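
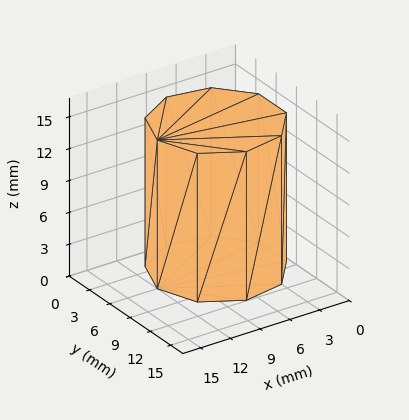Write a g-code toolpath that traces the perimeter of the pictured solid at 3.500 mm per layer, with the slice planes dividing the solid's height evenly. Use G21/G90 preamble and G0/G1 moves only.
Reading the render: the shape is a regular 9-sided prism (a cylinder approximated with 9 flat sides), circumscribed radius ≈ 6 mm, height ≈ 14 mm (dimensions read to the nearest mm from the axis ticks). For the g-code, the solid's height is divided into equal slices at the stated Δz and each level perimeter traced with G1 moves after a G0 lift.

; perimeter-only toolpath
G21 ; units = mm
G90 ; absolute positioning
G28 ; home
; layer 1
G0 Z3.500
G0 X12.000 Y6.000
G1 X10.596 Y9.857
G1 X7.042 Y11.909
G1 X3.000 Y11.196
G1 X0.362 Y8.052
G1 X0.362 Y3.948
G1 X3.000 Y0.804
G1 X7.042 Y0.091
G1 X10.596 Y2.143
G1 X12.000 Y6.000
; layer 2
G0 Z7.000
G0 X12.000 Y6.000
G1 X10.596 Y9.857
G1 X7.042 Y11.909
G1 X3.000 Y11.196
G1 X0.362 Y8.052
G1 X0.362 Y3.948
G1 X3.000 Y0.804
G1 X7.042 Y0.091
G1 X10.596 Y2.143
G1 X12.000 Y6.000
; layer 3
G0 Z10.500
G0 X12.000 Y6.000
G1 X10.596 Y9.857
G1 X7.042 Y11.909
G1 X3.000 Y11.196
G1 X0.362 Y8.052
G1 X0.362 Y3.948
G1 X3.000 Y0.804
G1 X7.042 Y0.091
G1 X10.596 Y2.143
G1 X12.000 Y6.000
; layer 4
G0 Z14.000
G0 X12.000 Y6.000
G1 X10.596 Y9.857
G1 X7.042 Y11.909
G1 X3.000 Y11.196
G1 X0.362 Y8.052
G1 X0.362 Y3.948
G1 X3.000 Y0.804
G1 X7.042 Y0.091
G1 X10.596 Y2.143
G1 X12.000 Y6.000
M2 ; end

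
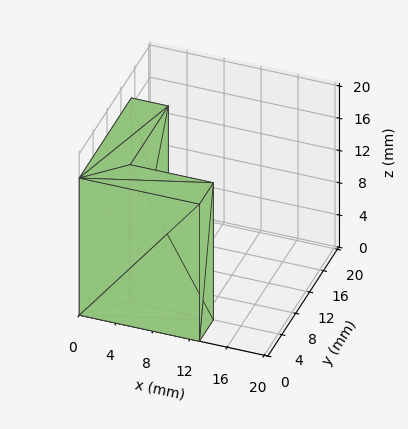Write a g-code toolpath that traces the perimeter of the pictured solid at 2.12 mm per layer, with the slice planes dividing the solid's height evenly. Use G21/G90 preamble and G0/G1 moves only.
Reading the render: the shape is an L-shaped prism: outer 13 × 15 mm, arm thicknesses ≈ 4 mm (horizontal) and 4 mm (vertical), extruded 17 mm in z (dimensions read to the nearest mm from the axis ticks). For the g-code, the solid's height is divided into equal slices at the stated Δz and each level perimeter traced with G1 moves after a G0 lift.

; perimeter-only toolpath
G21 ; units = mm
G90 ; absolute positioning
G28 ; home
; layer 1
G0 Z2.12
G0 X0.00 Y0.00
G1 X13.00 Y0.00
G1 X13.00 Y4.00
G1 X4.00 Y4.00
G1 X4.00 Y15.00
G1 X0.00 Y15.00
G1 X0.00 Y0.00
; layer 2
G0 Z4.25
G0 X0.00 Y0.00
G1 X13.00 Y0.00
G1 X13.00 Y4.00
G1 X4.00 Y4.00
G1 X4.00 Y15.00
G1 X0.00 Y15.00
G1 X0.00 Y0.00
; layer 3
G0 Z6.38
G0 X0.00 Y0.00
G1 X13.00 Y0.00
G1 X13.00 Y4.00
G1 X4.00 Y4.00
G1 X4.00 Y15.00
G1 X0.00 Y15.00
G1 X0.00 Y0.00
; layer 4
G0 Z8.50
G0 X0.00 Y0.00
G1 X13.00 Y0.00
G1 X13.00 Y4.00
G1 X4.00 Y4.00
G1 X4.00 Y15.00
G1 X0.00 Y15.00
G1 X0.00 Y0.00
; layer 5
G0 Z10.62
G0 X0.00 Y0.00
G1 X13.00 Y0.00
G1 X13.00 Y4.00
G1 X4.00 Y4.00
G1 X4.00 Y15.00
G1 X0.00 Y15.00
G1 X0.00 Y0.00
; layer 6
G0 Z12.75
G0 X0.00 Y0.00
G1 X13.00 Y0.00
G1 X13.00 Y4.00
G1 X4.00 Y4.00
G1 X4.00 Y15.00
G1 X0.00 Y15.00
G1 X0.00 Y0.00
; layer 7
G0 Z14.88
G0 X0.00 Y0.00
G1 X13.00 Y0.00
G1 X13.00 Y4.00
G1 X4.00 Y4.00
G1 X4.00 Y15.00
G1 X0.00 Y15.00
G1 X0.00 Y0.00
; layer 8
G0 Z17.00
G0 X0.00 Y0.00
G1 X13.00 Y0.00
G1 X13.00 Y4.00
G1 X4.00 Y4.00
G1 X4.00 Y15.00
G1 X0.00 Y15.00
G1 X0.00 Y0.00
M2 ; end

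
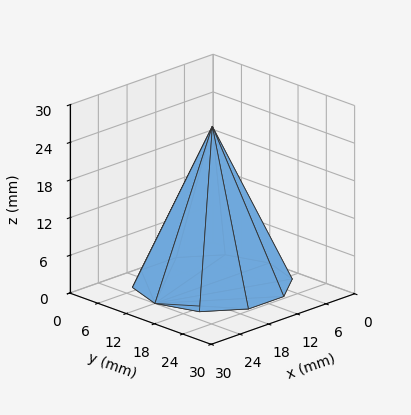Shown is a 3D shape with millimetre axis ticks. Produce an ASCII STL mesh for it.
Reading the render: the shape is a regular 10-sided pyramid, base circumscribed radius ≈ 12 mm, apex at z ≈ 25 mm (dimensions read to the nearest mm from the axis ticks). For the STL, each face is triangulated and given an outward normal.

solid part
  facet normal 0.0000 0.0000 -1.0000
    outer loop
      vertex 15.7 23.4 0.0
      vertex 21.7 19.1 0.0
      vertex 24.0 12.0 0.0
    endloop
  endfacet
  facet normal 0.0000 0.0000 -1.0000
    outer loop
      vertex 8.3 23.4 0.0
      vertex 15.7 23.4 0.0
      vertex 24.0 12.0 0.0
    endloop
  endfacet
  facet normal 0.0000 0.0000 -1.0000
    outer loop
      vertex 2.3 19.1 0.0
      vertex 8.3 23.4 0.0
      vertex 24.0 12.0 0.0
    endloop
  endfacet
  facet normal 0.0000 0.0000 -1.0000
    outer loop
      vertex 0.0 12.0 0.0
      vertex 2.3 19.1 0.0
      vertex 24.0 12.0 0.0
    endloop
  endfacet
  facet normal 0.0000 0.0000 -1.0000
    outer loop
      vertex 2.3 4.9 0.0
      vertex 0.0 12.0 0.0
      vertex 24.0 12.0 0.0
    endloop
  endfacet
  facet normal 0.0000 0.0000 -1.0000
    outer loop
      vertex 8.3 0.6 0.0
      vertex 2.3 4.9 0.0
      vertex 24.0 12.0 0.0
    endloop
  endfacet
  facet normal 0.0000 0.0000 -1.0000
    outer loop
      vertex 15.7 0.6 0.0
      vertex 8.3 0.6 0.0
      vertex 24.0 12.0 0.0
    endloop
  endfacet
  facet normal 0.0000 0.0000 -1.0000
    outer loop
      vertex 21.7 4.9 0.0
      vertex 15.7 0.6 0.0
      vertex 24.0 12.0 0.0
    endloop
  endfacet
  facet normal 0.8654 0.2803 0.4154
    outer loop
      vertex 24.0 12.0 0.0
      vertex 21.7 19.1 0.0
      vertex 12.0 12.0 25.0
    endloop
  endfacet
  facet normal 0.5298 0.7393 0.4155
    outer loop
      vertex 21.7 19.1 0.0
      vertex 15.7 23.4 0.0
      vertex 12.0 12.0 25.0
    endloop
  endfacet
  facet normal 0.0000 0.9099 0.4149
    outer loop
      vertex 15.7 23.4 0.0
      vertex 8.3 23.4 0.0
      vertex 12.0 12.0 25.0
    endloop
  endfacet
  facet normal -0.5298 0.7393 0.4155
    outer loop
      vertex 8.3 23.4 0.0
      vertex 2.3 19.1 0.0
      vertex 12.0 12.0 25.0
    endloop
  endfacet
  facet normal -0.8654 0.2803 0.4154
    outer loop
      vertex 2.3 19.1 0.0
      vertex 0.0 12.0 0.0
      vertex 12.0 12.0 25.0
    endloop
  endfacet
  facet normal -0.8654 -0.2803 0.4154
    outer loop
      vertex 0.0 12.0 0.0
      vertex 2.3 4.9 0.0
      vertex 12.0 12.0 25.0
    endloop
  endfacet
  facet normal -0.5298 -0.7393 0.4155
    outer loop
      vertex 2.3 4.9 0.0
      vertex 8.3 0.6 0.0
      vertex 12.0 12.0 25.0
    endloop
  endfacet
  facet normal 0.0000 -0.9099 0.4149
    outer loop
      vertex 8.3 0.6 0.0
      vertex 15.7 0.6 0.0
      vertex 12.0 12.0 25.0
    endloop
  endfacet
  facet normal 0.5298 -0.7393 0.4155
    outer loop
      vertex 15.7 0.6 0.0
      vertex 21.7 4.9 0.0
      vertex 12.0 12.0 25.0
    endloop
  endfacet
  facet normal 0.8654 -0.2803 0.4154
    outer loop
      vertex 21.7 4.9 0.0
      vertex 24.0 12.0 0.0
      vertex 12.0 12.0 25.0
    endloop
  endfacet
endsolid part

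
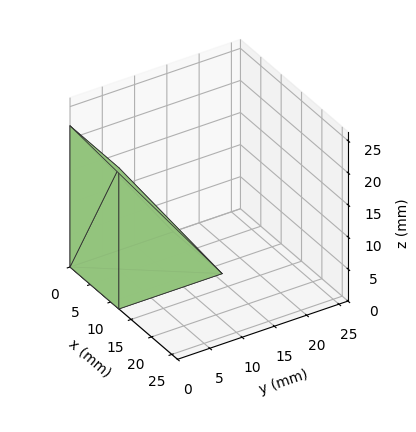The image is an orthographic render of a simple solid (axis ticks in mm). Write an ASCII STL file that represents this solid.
Reading the render: the shape is a wedge (ramp): 12 × 16 mm base, rising to 22 mm along the y=0 edge and sloping linearly to z=0 at y=16 (dimensions read to the nearest mm from the axis ticks). For the STL, each face is triangulated and given an outward normal.

solid part
  facet normal 0.0000 0.0000 -1.0000
    outer loop
      vertex 12.0 16.0 0.0
      vertex 12.0 0.0 0.0
      vertex 0.0 0.0 0.0
    endloop
  endfacet
  facet normal 0.0000 0.0000 -1.0000
    outer loop
      vertex 0.0 16.0 0.0
      vertex 12.0 16.0 0.0
      vertex 0.0 0.0 0.0
    endloop
  endfacet
  facet normal 0.0000 -1.0000 0.0000
    outer loop
      vertex 0.0 0.0 0.0
      vertex 12.0 0.0 0.0
      vertex 12.0 0.0 22.0
    endloop
  endfacet
  facet normal 0.0000 -1.0000 0.0000
    outer loop
      vertex 0.0 0.0 0.0
      vertex 12.0 0.0 22.0
      vertex 0.0 0.0 22.0
    endloop
  endfacet
  facet normal 0.0000 0.8087 0.5882
    outer loop
      vertex 0.0 0.0 22.0
      vertex 12.0 0.0 22.0
      vertex 12.0 16.0 0.0
    endloop
  endfacet
  facet normal 0.0000 0.8087 0.5882
    outer loop
      vertex 0.0 0.0 22.0
      vertex 12.0 16.0 0.0
      vertex 0.0 16.0 0.0
    endloop
  endfacet
  facet normal -1.0000 0.0000 0.0000
    outer loop
      vertex 0.0 0.0 22.0
      vertex 0.0 16.0 0.0
      vertex 0.0 0.0 0.0
    endloop
  endfacet
  facet normal 1.0000 0.0000 0.0000
    outer loop
      vertex 12.0 0.0 0.0
      vertex 12.0 16.0 0.0
      vertex 12.0 0.0 22.0
    endloop
  endfacet
endsolid part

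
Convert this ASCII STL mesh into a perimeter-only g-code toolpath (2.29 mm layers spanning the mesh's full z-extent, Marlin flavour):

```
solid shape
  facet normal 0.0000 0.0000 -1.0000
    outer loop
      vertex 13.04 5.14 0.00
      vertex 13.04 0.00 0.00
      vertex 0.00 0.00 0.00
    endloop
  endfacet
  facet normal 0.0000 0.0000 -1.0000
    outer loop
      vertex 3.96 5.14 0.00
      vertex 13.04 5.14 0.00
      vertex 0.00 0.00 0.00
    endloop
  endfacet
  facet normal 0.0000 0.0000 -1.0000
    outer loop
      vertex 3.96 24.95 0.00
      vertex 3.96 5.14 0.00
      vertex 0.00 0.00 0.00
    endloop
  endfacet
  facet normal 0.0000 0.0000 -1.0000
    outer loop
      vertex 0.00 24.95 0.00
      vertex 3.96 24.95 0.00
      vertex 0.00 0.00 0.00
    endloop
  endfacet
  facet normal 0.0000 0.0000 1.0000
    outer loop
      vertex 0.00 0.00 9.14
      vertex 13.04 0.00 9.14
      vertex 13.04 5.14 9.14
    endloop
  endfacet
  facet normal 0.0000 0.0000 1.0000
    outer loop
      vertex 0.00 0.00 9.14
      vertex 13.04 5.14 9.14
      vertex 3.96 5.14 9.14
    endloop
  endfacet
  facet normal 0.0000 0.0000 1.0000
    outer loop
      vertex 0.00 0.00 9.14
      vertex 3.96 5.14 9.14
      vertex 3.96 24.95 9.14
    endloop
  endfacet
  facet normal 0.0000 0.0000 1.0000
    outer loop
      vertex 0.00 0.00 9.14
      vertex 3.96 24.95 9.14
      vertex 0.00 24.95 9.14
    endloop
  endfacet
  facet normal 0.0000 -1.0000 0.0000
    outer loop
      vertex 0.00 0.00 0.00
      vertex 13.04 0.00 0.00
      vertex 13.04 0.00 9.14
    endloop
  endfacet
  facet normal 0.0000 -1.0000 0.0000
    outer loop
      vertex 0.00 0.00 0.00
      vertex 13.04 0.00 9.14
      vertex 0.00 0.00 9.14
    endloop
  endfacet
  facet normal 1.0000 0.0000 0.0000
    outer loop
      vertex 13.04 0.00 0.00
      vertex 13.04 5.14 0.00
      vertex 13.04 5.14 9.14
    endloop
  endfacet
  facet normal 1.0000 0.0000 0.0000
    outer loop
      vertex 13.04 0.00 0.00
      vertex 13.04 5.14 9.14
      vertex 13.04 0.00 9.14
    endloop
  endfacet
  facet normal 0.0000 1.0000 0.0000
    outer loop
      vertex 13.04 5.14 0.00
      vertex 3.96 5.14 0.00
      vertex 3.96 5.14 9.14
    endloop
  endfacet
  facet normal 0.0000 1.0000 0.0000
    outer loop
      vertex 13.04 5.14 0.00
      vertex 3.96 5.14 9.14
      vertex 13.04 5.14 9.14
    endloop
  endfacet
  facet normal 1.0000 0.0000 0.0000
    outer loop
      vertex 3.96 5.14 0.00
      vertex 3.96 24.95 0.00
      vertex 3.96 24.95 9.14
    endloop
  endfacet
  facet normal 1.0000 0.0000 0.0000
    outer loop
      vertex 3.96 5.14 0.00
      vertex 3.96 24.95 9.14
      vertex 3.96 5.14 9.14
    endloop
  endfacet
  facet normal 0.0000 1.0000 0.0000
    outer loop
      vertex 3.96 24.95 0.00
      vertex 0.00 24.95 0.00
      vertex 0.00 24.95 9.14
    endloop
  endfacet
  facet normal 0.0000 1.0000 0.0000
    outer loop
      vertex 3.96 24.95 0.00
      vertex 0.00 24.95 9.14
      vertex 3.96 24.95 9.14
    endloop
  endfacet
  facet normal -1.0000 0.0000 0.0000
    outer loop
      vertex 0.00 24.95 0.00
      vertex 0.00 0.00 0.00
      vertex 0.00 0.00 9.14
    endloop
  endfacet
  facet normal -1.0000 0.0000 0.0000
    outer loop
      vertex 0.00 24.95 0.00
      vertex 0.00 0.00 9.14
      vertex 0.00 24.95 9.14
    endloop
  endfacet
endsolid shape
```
; perimeter-only toolpath
G21 ; units = mm
G90 ; absolute positioning
G28 ; home
; layer 1
G0 Z2.29
G0 X0.00 Y0.00
G1 X13.04 Y0.00
G1 X13.04 Y5.14
G1 X3.96 Y5.14
G1 X3.96 Y24.95
G1 X0.00 Y24.95
G1 X0.00 Y0.00
; layer 2
G0 Z4.57
G0 X0.00 Y0.00
G1 X13.04 Y0.00
G1 X13.04 Y5.14
G1 X3.96 Y5.14
G1 X3.96 Y24.95
G1 X0.00 Y24.95
G1 X0.00 Y0.00
; layer 3
G0 Z6.86
G0 X0.00 Y0.00
G1 X13.04 Y0.00
G1 X13.04 Y5.14
G1 X3.96 Y5.14
G1 X3.96 Y24.95
G1 X0.00 Y24.95
G1 X0.00 Y0.00
; layer 4
G0 Z9.14
G0 X0.00 Y0.00
G1 X13.04 Y0.00
G1 X13.04 Y5.14
G1 X3.96 Y5.14
G1 X3.96 Y24.95
G1 X0.00 Y24.95
G1 X0.00 Y0.00
M2 ; end

The solid is an L-shaped prism: outer 13 × 24.9 mm, arm thicknesses ≈ 5.14 mm (horizontal) and 3.96 mm (vertical), extruded 9.14 mm in z. Slicing at Δz = 2.29 mm — 4 equal slices spanning the solid's height, so layer i sits at z = i·h/4 — gives 4 non-empty perimeters. Each is a 6-segment closed polygon; G0 lifts to the layer z and rapids to the start vertex, then G1 traces the edges.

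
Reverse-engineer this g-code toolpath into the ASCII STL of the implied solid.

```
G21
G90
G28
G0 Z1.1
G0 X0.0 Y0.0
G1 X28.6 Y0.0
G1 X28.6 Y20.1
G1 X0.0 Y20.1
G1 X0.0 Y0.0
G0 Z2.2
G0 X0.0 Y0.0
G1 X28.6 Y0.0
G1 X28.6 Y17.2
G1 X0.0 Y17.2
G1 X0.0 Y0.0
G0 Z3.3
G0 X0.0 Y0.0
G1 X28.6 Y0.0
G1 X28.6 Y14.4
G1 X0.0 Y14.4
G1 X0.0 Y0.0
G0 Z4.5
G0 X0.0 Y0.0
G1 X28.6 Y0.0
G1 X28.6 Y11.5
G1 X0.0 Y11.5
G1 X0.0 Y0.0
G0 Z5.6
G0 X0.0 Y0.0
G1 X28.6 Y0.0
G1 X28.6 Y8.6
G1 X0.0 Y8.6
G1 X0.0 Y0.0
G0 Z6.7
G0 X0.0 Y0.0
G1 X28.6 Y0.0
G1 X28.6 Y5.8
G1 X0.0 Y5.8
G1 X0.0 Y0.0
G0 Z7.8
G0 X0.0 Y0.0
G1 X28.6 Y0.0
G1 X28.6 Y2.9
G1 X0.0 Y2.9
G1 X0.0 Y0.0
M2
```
solid part
  facet normal 0.0000 0.0000 -1.0000
    outer loop
      vertex 28.6 23.0 0.0
      vertex 28.6 0.0 0.0
      vertex 0.0 0.0 0.0
    endloop
  endfacet
  facet normal 0.0000 0.0000 -1.0000
    outer loop
      vertex 0.0 23.0 0.0
      vertex 28.6 23.0 0.0
      vertex 0.0 0.0 0.0
    endloop
  endfacet
  facet normal 0.0000 -1.0000 0.0000
    outer loop
      vertex 0.0 0.0 0.0
      vertex 28.6 0.0 0.0
      vertex 28.6 0.0 8.9
    endloop
  endfacet
  facet normal 0.0000 -1.0000 0.0000
    outer loop
      vertex 0.0 0.0 0.0
      vertex 28.6 0.0 8.9
      vertex 0.0 0.0 8.9
    endloop
  endfacet
  facet normal 0.0000 0.3609 0.9326
    outer loop
      vertex 0.0 0.0 8.9
      vertex 28.6 0.0 8.9
      vertex 28.6 23.0 0.0
    endloop
  endfacet
  facet normal 0.0000 0.3609 0.9326
    outer loop
      vertex 0.0 0.0 8.9
      vertex 28.6 23.0 0.0
      vertex 0.0 23.0 0.0
    endloop
  endfacet
  facet normal -1.0000 0.0000 0.0000
    outer loop
      vertex 0.0 0.0 8.9
      vertex 0.0 23.0 0.0
      vertex 0.0 0.0 0.0
    endloop
  endfacet
  facet normal 1.0000 0.0000 0.0000
    outer loop
      vertex 28.6 0.0 0.0
      vertex 28.6 23.0 0.0
      vertex 28.6 0.0 8.9
    endloop
  endfacet
endsolid part

The G0 Z moves step by Δz≈1.1 mm. The G1 loops shrink linearly with z, so the solid tapers from its base footprint up to z≈8.9. Closing with a flat bottom cap and the tapered top and triangulating gives 8 facets — a wedge (ramp): 28.6 × 23 mm base, rising to 8.9 mm along the y=0 edge and sloping linearly to z=0 at y=23.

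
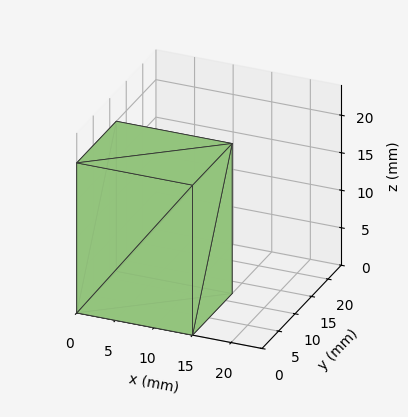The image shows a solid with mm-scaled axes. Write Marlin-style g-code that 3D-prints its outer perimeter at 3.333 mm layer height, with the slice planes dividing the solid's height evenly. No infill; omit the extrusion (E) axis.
Reading the render: the shape is a rectangular box, roughly 15 × 12 mm footprint and 20 mm tall (dimensions read to the nearest mm from the axis ticks). For the g-code, the solid's height is divided into equal slices at the stated Δz and each level perimeter traced with G1 moves after a G0 lift.

; perimeter-only toolpath
G21 ; units = mm
G90 ; absolute positioning
G28 ; home
; layer 1
G0 Z3.333
G0 X0.000 Y0.000
G1 X15.000 Y0.000
G1 X15.000 Y12.000
G1 X0.000 Y12.000
G1 X0.000 Y0.000
; layer 2
G0 Z6.667
G0 X0.000 Y0.000
G1 X15.000 Y0.000
G1 X15.000 Y12.000
G1 X0.000 Y12.000
G1 X0.000 Y0.000
; layer 3
G0 Z10.000
G0 X0.000 Y0.000
G1 X15.000 Y0.000
G1 X15.000 Y12.000
G1 X0.000 Y12.000
G1 X0.000 Y0.000
; layer 4
G0 Z13.333
G0 X0.000 Y0.000
G1 X15.000 Y0.000
G1 X15.000 Y12.000
G1 X0.000 Y12.000
G1 X0.000 Y0.000
; layer 5
G0 Z16.667
G0 X0.000 Y0.000
G1 X15.000 Y0.000
G1 X15.000 Y12.000
G1 X0.000 Y12.000
G1 X0.000 Y0.000
; layer 6
G0 Z20.000
G0 X0.000 Y0.000
G1 X15.000 Y0.000
G1 X15.000 Y12.000
G1 X0.000 Y12.000
G1 X0.000 Y0.000
M2 ; end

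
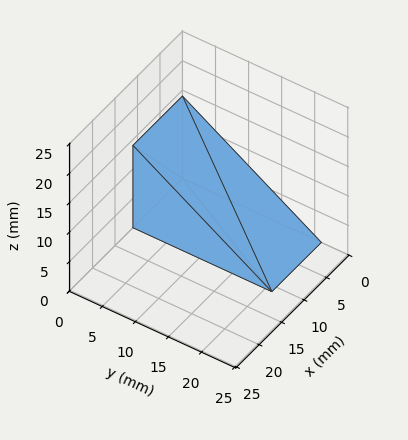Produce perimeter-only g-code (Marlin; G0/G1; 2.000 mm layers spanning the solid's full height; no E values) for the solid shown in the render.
Reading the render: the shape is a wedge (ramp): 11 × 21 mm base, rising to 14 mm along the y=0 edge and sloping linearly to z=0 at y=21 (dimensions read to the nearest mm from the axis ticks). For the g-code, the solid's height is divided into equal slices at the stated Δz and each level perimeter traced with G1 moves after a G0 lift.

; perimeter-only toolpath
G21 ; units = mm
G90 ; absolute positioning
G28 ; home
; layer 1
G0 Z2.000
G0 X0.000 Y0.000
G1 X11.000 Y0.000
G1 X11.000 Y18.000
G1 X0.000 Y18.000
G1 X0.000 Y0.000
; layer 2
G0 Z4.000
G0 X0.000 Y0.000
G1 X11.000 Y0.000
G1 X11.000 Y15.000
G1 X0.000 Y15.000
G1 X0.000 Y0.000
; layer 3
G0 Z6.000
G0 X0.000 Y0.000
G1 X11.000 Y0.000
G1 X11.000 Y12.000
G1 X0.000 Y12.000
G1 X0.000 Y0.000
; layer 4
G0 Z8.000
G0 X0.000 Y0.000
G1 X11.000 Y0.000
G1 X11.000 Y9.000
G1 X0.000 Y9.000
G1 X0.000 Y0.000
; layer 5
G0 Z10.000
G0 X0.000 Y0.000
G1 X11.000 Y0.000
G1 X11.000 Y6.000
G1 X0.000 Y6.000
G1 X0.000 Y0.000
; layer 6
G0 Z12.000
G0 X0.000 Y0.000
G1 X11.000 Y0.000
G1 X11.000 Y3.000
G1 X0.000 Y3.000
G1 X0.000 Y0.000
M2 ; end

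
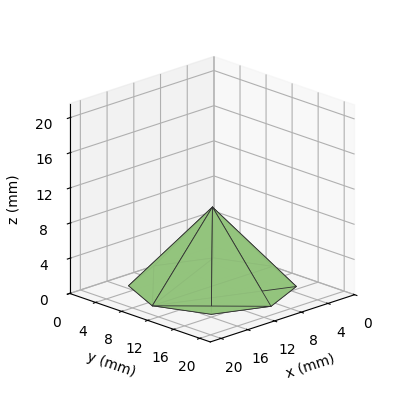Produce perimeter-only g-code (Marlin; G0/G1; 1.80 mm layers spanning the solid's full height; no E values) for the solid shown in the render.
Reading the render: the shape is a regular 8-sided pyramid, base circumscribed radius ≈ 9 mm, apex at z ≈ 9 mm (dimensions read to the nearest mm from the axis ticks). For the g-code, the solid's height is divided into equal slices at the stated Δz and each level perimeter traced with G1 moves after a G0 lift.

; perimeter-only toolpath
G21 ; units = mm
G90 ; absolute positioning
G28 ; home
; layer 1
G0 Z1.80
G0 X16.20 Y9.00
G1 X14.09 Y14.09
G1 X9.00 Y16.20
G1 X3.91 Y14.09
G1 X1.80 Y9.00
G1 X3.91 Y3.91
G1 X9.00 Y1.80
G1 X14.09 Y3.91
G1 X16.20 Y9.00
; layer 2
G0 Z3.60
G0 X14.40 Y9.00
G1 X12.82 Y12.82
G1 X9.00 Y14.40
G1 X5.18 Y12.82
G1 X3.60 Y9.00
G1 X5.18 Y5.18
G1 X9.00 Y3.60
G1 X12.82 Y5.18
G1 X14.40 Y9.00
; layer 3
G0 Z5.40
G0 X12.60 Y9.00
G1 X11.54 Y11.54
G1 X9.00 Y12.60
G1 X6.46 Y11.54
G1 X5.40 Y9.00
G1 X6.46 Y6.46
G1 X9.00 Y5.40
G1 X11.54 Y6.46
G1 X12.60 Y9.00
; layer 4
G0 Z7.20
G0 X10.80 Y9.00
G1 X10.27 Y10.27
G1 X9.00 Y10.80
G1 X7.73 Y10.27
G1 X7.20 Y9.00
G1 X7.73 Y7.73
G1 X9.00 Y7.20
G1 X10.27 Y7.73
G1 X10.80 Y9.00
M2 ; end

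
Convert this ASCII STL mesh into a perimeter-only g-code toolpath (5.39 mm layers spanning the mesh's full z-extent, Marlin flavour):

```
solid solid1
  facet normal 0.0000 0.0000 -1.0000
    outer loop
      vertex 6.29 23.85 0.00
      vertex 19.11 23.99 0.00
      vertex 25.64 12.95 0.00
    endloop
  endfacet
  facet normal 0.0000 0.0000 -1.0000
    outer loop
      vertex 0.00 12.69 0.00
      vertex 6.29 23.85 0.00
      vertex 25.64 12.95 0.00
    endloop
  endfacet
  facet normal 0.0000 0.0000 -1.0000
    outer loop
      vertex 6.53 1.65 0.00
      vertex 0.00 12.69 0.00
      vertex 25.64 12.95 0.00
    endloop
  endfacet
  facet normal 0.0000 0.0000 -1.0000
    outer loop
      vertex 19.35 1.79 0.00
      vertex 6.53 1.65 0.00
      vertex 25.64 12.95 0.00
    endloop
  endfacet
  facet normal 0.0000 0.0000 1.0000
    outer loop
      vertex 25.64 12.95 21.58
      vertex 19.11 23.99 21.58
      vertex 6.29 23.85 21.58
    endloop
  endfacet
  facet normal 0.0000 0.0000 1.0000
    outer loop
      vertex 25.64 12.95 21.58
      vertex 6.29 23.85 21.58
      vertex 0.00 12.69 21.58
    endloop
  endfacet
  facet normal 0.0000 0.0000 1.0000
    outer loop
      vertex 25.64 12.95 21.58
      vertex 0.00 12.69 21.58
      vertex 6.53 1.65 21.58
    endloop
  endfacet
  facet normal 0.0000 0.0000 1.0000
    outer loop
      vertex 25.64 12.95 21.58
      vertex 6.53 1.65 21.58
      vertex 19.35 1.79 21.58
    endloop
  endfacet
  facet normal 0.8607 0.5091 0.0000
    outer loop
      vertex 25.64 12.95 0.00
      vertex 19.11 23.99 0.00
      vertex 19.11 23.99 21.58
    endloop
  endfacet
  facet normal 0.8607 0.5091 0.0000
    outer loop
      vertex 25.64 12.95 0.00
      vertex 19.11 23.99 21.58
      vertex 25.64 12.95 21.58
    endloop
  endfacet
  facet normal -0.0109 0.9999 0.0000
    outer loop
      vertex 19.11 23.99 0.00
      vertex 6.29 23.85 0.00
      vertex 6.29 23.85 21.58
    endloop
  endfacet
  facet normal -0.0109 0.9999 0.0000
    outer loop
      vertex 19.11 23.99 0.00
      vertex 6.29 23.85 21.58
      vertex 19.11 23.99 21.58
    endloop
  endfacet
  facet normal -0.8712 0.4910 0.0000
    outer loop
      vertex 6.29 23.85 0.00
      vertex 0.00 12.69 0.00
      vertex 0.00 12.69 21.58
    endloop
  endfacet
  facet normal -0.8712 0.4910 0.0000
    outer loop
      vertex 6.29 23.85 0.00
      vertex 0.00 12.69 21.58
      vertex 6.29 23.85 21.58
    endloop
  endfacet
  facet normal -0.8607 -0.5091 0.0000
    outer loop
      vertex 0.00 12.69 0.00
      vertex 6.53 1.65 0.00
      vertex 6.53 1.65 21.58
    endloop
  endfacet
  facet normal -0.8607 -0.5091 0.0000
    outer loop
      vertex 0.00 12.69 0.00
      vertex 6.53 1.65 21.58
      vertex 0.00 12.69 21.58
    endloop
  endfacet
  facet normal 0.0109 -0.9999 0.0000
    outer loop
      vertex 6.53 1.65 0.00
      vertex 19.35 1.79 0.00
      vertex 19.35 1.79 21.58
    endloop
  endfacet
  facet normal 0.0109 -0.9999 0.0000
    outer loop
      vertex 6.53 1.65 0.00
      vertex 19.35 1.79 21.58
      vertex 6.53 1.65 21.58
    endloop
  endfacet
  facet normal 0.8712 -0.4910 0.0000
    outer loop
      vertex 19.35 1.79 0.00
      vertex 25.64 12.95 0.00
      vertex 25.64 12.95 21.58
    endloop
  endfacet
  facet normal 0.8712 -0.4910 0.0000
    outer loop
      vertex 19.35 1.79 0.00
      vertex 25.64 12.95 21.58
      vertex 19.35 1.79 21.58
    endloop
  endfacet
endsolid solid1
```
; perimeter-only toolpath
G21 ; units = mm
G90 ; absolute positioning
G28 ; home
; layer 1
G0 Z5.39
G0 X25.64 Y12.95
G1 X19.11 Y23.99
G1 X6.29 Y23.85
G1 X0.00 Y12.69
G1 X6.53 Y1.65
G1 X19.35 Y1.79
G1 X25.64 Y12.95
; layer 2
G0 Z10.79
G0 X25.64 Y12.95
G1 X19.11 Y23.99
G1 X6.29 Y23.85
G1 X0.00 Y12.69
G1 X6.53 Y1.65
G1 X19.35 Y1.79
G1 X25.64 Y12.95
; layer 3
G0 Z16.18
G0 X25.64 Y12.95
G1 X19.11 Y23.99
G1 X6.29 Y23.85
G1 X0.00 Y12.69
G1 X6.53 Y1.65
G1 X19.35 Y1.79
G1 X25.64 Y12.95
; layer 4
G0 Z21.58
G0 X25.64 Y12.95
G1 X19.11 Y23.99
G1 X6.29 Y23.85
G1 X0.00 Y12.69
G1 X6.53 Y1.65
G1 X19.35 Y1.79
G1 X25.64 Y12.95
M2 ; end

The solid is a regular 6-sided prism (a cylinder approximated with 6 flat sides), circumscribed radius ≈ 12.8 mm, height ≈ 21.6 mm. Slicing at Δz = 5.39 mm — 4 equal slices spanning the solid's height, so layer i sits at z = i·h/4 — gives 4 non-empty perimeters. Each is a 6-segment closed polygon; G0 lifts to the layer z and rapids to the start vertex, then G1 traces the edges.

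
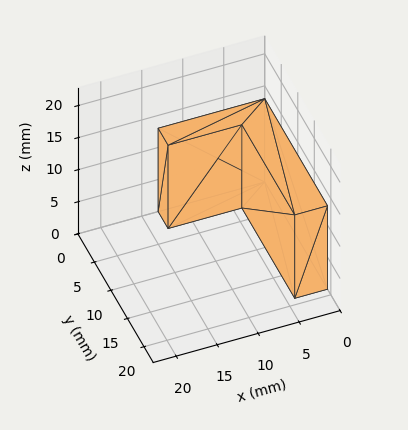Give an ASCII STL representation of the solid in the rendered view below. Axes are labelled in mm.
Reading the render: the shape is an L-shaped prism: outer 13 × 19 mm, arm thicknesses ≈ 3 mm (horizontal) and 4 mm (vertical), extruded 13 mm in z (dimensions read to the nearest mm from the axis ticks). For the STL, each face is triangulated and given an outward normal.

solid part
  facet normal 0.0000 0.0000 -1.0000
    outer loop
      vertex 13.00 3.00 0.00
      vertex 13.00 0.00 0.00
      vertex 0.00 0.00 0.00
    endloop
  endfacet
  facet normal 0.0000 0.0000 -1.0000
    outer loop
      vertex 4.00 3.00 0.00
      vertex 13.00 3.00 0.00
      vertex 0.00 0.00 0.00
    endloop
  endfacet
  facet normal 0.0000 0.0000 -1.0000
    outer loop
      vertex 4.00 19.00 0.00
      vertex 4.00 3.00 0.00
      vertex 0.00 0.00 0.00
    endloop
  endfacet
  facet normal 0.0000 0.0000 -1.0000
    outer loop
      vertex 0.00 19.00 0.00
      vertex 4.00 19.00 0.00
      vertex 0.00 0.00 0.00
    endloop
  endfacet
  facet normal 0.0000 0.0000 1.0000
    outer loop
      vertex 0.00 0.00 13.00
      vertex 13.00 0.00 13.00
      vertex 13.00 3.00 13.00
    endloop
  endfacet
  facet normal 0.0000 0.0000 1.0000
    outer loop
      vertex 0.00 0.00 13.00
      vertex 13.00 3.00 13.00
      vertex 4.00 3.00 13.00
    endloop
  endfacet
  facet normal 0.0000 0.0000 1.0000
    outer loop
      vertex 0.00 0.00 13.00
      vertex 4.00 3.00 13.00
      vertex 4.00 19.00 13.00
    endloop
  endfacet
  facet normal 0.0000 0.0000 1.0000
    outer loop
      vertex 0.00 0.00 13.00
      vertex 4.00 19.00 13.00
      vertex 0.00 19.00 13.00
    endloop
  endfacet
  facet normal 0.0000 -1.0000 0.0000
    outer loop
      vertex 0.00 0.00 0.00
      vertex 13.00 0.00 0.00
      vertex 13.00 0.00 13.00
    endloop
  endfacet
  facet normal 0.0000 -1.0000 0.0000
    outer loop
      vertex 0.00 0.00 0.00
      vertex 13.00 0.00 13.00
      vertex 0.00 0.00 13.00
    endloop
  endfacet
  facet normal 1.0000 0.0000 0.0000
    outer loop
      vertex 13.00 0.00 0.00
      vertex 13.00 3.00 0.00
      vertex 13.00 3.00 13.00
    endloop
  endfacet
  facet normal 1.0000 0.0000 0.0000
    outer loop
      vertex 13.00 0.00 0.00
      vertex 13.00 3.00 13.00
      vertex 13.00 0.00 13.00
    endloop
  endfacet
  facet normal 0.0000 1.0000 0.0000
    outer loop
      vertex 13.00 3.00 0.00
      vertex 4.00 3.00 0.00
      vertex 4.00 3.00 13.00
    endloop
  endfacet
  facet normal 0.0000 1.0000 0.0000
    outer loop
      vertex 13.00 3.00 0.00
      vertex 4.00 3.00 13.00
      vertex 13.00 3.00 13.00
    endloop
  endfacet
  facet normal 1.0000 0.0000 0.0000
    outer loop
      vertex 4.00 3.00 0.00
      vertex 4.00 19.00 0.00
      vertex 4.00 19.00 13.00
    endloop
  endfacet
  facet normal 1.0000 0.0000 0.0000
    outer loop
      vertex 4.00 3.00 0.00
      vertex 4.00 19.00 13.00
      vertex 4.00 3.00 13.00
    endloop
  endfacet
  facet normal 0.0000 1.0000 0.0000
    outer loop
      vertex 4.00 19.00 0.00
      vertex 0.00 19.00 0.00
      vertex 0.00 19.00 13.00
    endloop
  endfacet
  facet normal 0.0000 1.0000 0.0000
    outer loop
      vertex 4.00 19.00 0.00
      vertex 0.00 19.00 13.00
      vertex 4.00 19.00 13.00
    endloop
  endfacet
  facet normal -1.0000 0.0000 0.0000
    outer loop
      vertex 0.00 19.00 0.00
      vertex 0.00 0.00 0.00
      vertex 0.00 0.00 13.00
    endloop
  endfacet
  facet normal -1.0000 0.0000 0.0000
    outer loop
      vertex 0.00 19.00 0.00
      vertex 0.00 0.00 13.00
      vertex 0.00 19.00 13.00
    endloop
  endfacet
endsolid part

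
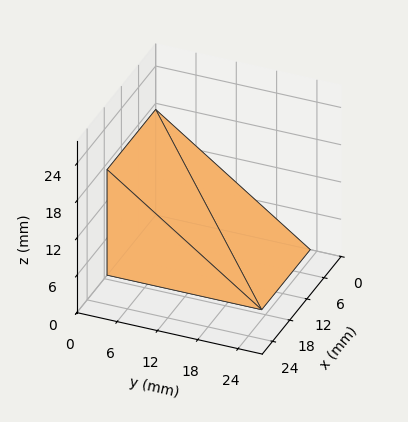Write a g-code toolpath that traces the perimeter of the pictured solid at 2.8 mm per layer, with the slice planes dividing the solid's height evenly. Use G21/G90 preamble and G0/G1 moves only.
Reading the render: the shape is a wedge (ramp): 17 × 23 mm base, rising to 17 mm along the y=0 edge and sloping linearly to z=0 at y=23 (dimensions read to the nearest mm from the axis ticks). For the g-code, the solid's height is divided into equal slices at the stated Δz and each level perimeter traced with G1 moves after a G0 lift.

; perimeter-only toolpath
G21 ; units = mm
G90 ; absolute positioning
G28 ; home
; layer 1
G0 Z2.8
G0 X0.0 Y0.0
G1 X17.0 Y0.0
G1 X17.0 Y19.2
G1 X0.0 Y19.2
G1 X0.0 Y0.0
; layer 2
G0 Z5.7
G0 X0.0 Y0.0
G1 X17.0 Y0.0
G1 X17.0 Y15.3
G1 X0.0 Y15.3
G1 X0.0 Y0.0
; layer 3
G0 Z8.5
G0 X0.0 Y0.0
G1 X17.0 Y0.0
G1 X17.0 Y11.5
G1 X0.0 Y11.5
G1 X0.0 Y0.0
; layer 4
G0 Z11.3
G0 X0.0 Y0.0
G1 X17.0 Y0.0
G1 X17.0 Y7.7
G1 X0.0 Y7.7
G1 X0.0 Y0.0
; layer 5
G0 Z14.2
G0 X0.0 Y0.0
G1 X17.0 Y0.0
G1 X17.0 Y3.8
G1 X0.0 Y3.8
G1 X0.0 Y0.0
M2 ; end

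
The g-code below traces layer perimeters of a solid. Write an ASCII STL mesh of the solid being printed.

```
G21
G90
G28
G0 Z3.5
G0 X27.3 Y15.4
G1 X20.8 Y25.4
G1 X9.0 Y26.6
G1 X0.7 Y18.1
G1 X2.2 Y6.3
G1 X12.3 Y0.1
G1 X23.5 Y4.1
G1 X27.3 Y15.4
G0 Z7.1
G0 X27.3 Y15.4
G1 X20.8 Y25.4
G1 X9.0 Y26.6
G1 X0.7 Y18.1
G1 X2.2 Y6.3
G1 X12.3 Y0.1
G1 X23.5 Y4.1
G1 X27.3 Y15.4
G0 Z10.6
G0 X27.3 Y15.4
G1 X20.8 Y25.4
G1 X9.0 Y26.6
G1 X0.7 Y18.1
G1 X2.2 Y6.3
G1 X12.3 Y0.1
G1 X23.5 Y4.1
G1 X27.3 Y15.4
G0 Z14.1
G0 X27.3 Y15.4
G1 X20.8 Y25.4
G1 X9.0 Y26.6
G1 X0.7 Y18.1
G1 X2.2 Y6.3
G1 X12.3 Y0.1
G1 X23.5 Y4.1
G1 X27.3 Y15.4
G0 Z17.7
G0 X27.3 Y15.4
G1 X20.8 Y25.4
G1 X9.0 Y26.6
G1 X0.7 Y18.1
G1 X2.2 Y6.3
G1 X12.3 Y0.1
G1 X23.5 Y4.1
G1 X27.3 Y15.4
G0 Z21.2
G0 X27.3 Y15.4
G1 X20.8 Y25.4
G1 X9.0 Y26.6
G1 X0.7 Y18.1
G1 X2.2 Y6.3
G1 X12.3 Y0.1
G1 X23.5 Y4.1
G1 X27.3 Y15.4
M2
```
solid part
  facet normal 0.0000 0.0000 -1.0000
    outer loop
      vertex 9.0 26.6 0.0
      vertex 20.8 25.4 0.0
      vertex 27.3 15.4 0.0
    endloop
  endfacet
  facet normal 0.0000 0.0000 -1.0000
    outer loop
      vertex 0.7 18.1 0.0
      vertex 9.0 26.6 0.0
      vertex 27.3 15.4 0.0
    endloop
  endfacet
  facet normal 0.0000 0.0000 -1.0000
    outer loop
      vertex 2.2 6.3 0.0
      vertex 0.7 18.1 0.0
      vertex 27.3 15.4 0.0
    endloop
  endfacet
  facet normal 0.0000 0.0000 -1.0000
    outer loop
      vertex 12.3 0.1 0.0
      vertex 2.2 6.3 0.0
      vertex 27.3 15.4 0.0
    endloop
  endfacet
  facet normal 0.0000 0.0000 -1.0000
    outer loop
      vertex 23.5 4.1 0.0
      vertex 12.3 0.1 0.0
      vertex 27.3 15.4 0.0
    endloop
  endfacet
  facet normal 0.0000 0.0000 1.0000
    outer loop
      vertex 27.3 15.4 21.2
      vertex 20.8 25.4 21.2
      vertex 9.0 26.6 21.2
    endloop
  endfacet
  facet normal 0.0000 0.0000 1.0000
    outer loop
      vertex 27.3 15.4 21.2
      vertex 9.0 26.6 21.2
      vertex 0.7 18.1 21.2
    endloop
  endfacet
  facet normal 0.0000 0.0000 1.0000
    outer loop
      vertex 27.3 15.4 21.2
      vertex 0.7 18.1 21.2
      vertex 2.2 6.3 21.2
    endloop
  endfacet
  facet normal 0.0000 0.0000 1.0000
    outer loop
      vertex 27.3 15.4 21.2
      vertex 2.2 6.3 21.2
      vertex 12.3 0.1 21.2
    endloop
  endfacet
  facet normal 0.0000 0.0000 1.0000
    outer loop
      vertex 27.3 15.4 21.2
      vertex 12.3 0.1 21.2
      vertex 23.5 4.1 21.2
    endloop
  endfacet
  facet normal 0.8384 0.5450 0.0000
    outer loop
      vertex 27.3 15.4 0.0
      vertex 20.8 25.4 0.0
      vertex 20.8 25.4 21.2
    endloop
  endfacet
  facet normal 0.8384 0.5450 0.0000
    outer loop
      vertex 27.3 15.4 0.0
      vertex 20.8 25.4 21.2
      vertex 27.3 15.4 21.2
    endloop
  endfacet
  facet normal 0.1012 0.9949 0.0000
    outer loop
      vertex 20.8 25.4 0.0
      vertex 9.0 26.6 0.0
      vertex 9.0 26.6 21.2
    endloop
  endfacet
  facet normal 0.1012 0.9949 0.0000
    outer loop
      vertex 20.8 25.4 0.0
      vertex 9.0 26.6 21.2
      vertex 20.8 25.4 21.2
    endloop
  endfacet
  facet normal -0.7155 0.6986 0.0000
    outer loop
      vertex 9.0 26.6 0.0
      vertex 0.7 18.1 0.0
      vertex 0.7 18.1 21.2
    endloop
  endfacet
  facet normal -0.7155 0.6986 0.0000
    outer loop
      vertex 9.0 26.6 0.0
      vertex 0.7 18.1 21.2
      vertex 9.0 26.6 21.2
    endloop
  endfacet
  facet normal -0.9920 -0.1261 0.0000
    outer loop
      vertex 0.7 18.1 0.0
      vertex 2.2 6.3 0.0
      vertex 2.2 6.3 21.2
    endloop
  endfacet
  facet normal -0.9920 -0.1261 0.0000
    outer loop
      vertex 0.7 18.1 0.0
      vertex 2.2 6.3 21.2
      vertex 0.7 18.1 21.2
    endloop
  endfacet
  facet normal -0.5232 -0.8522 0.0000
    outer loop
      vertex 2.2 6.3 0.0
      vertex 12.3 0.1 0.0
      vertex 12.3 0.1 21.2
    endloop
  endfacet
  facet normal -0.5232 -0.8522 0.0000
    outer loop
      vertex 2.2 6.3 0.0
      vertex 12.3 0.1 21.2
      vertex 2.2 6.3 21.2
    endloop
  endfacet
  facet normal 0.3363 -0.9417 0.0000
    outer loop
      vertex 12.3 0.1 0.0
      vertex 23.5 4.1 0.0
      vertex 23.5 4.1 21.2
    endloop
  endfacet
  facet normal 0.3363 -0.9417 0.0000
    outer loop
      vertex 12.3 0.1 0.0
      vertex 23.5 4.1 21.2
      vertex 12.3 0.1 21.2
    endloop
  endfacet
  facet normal 0.9478 -0.3187 0.0000
    outer loop
      vertex 23.5 4.1 0.0
      vertex 27.3 15.4 0.0
      vertex 27.3 15.4 21.2
    endloop
  endfacet
  facet normal 0.9478 -0.3187 0.0000
    outer loop
      vertex 23.5 4.1 0.0
      vertex 27.3 15.4 21.2
      vertex 23.5 4.1 21.2
    endloop
  endfacet
endsolid part

The G0 Z moves step by Δz≈3.5 mm. Every layer's G1 loop is the same polygon, so the solid is a straight extrusion of it from z=0 to z≈21.2. Closing with flat bottom and top caps and triangulating gives 24 facets — a regular 7-sided prism (a cylinder approximated with 7 flat sides), circumscribed radius ≈ 13.7 mm, height ≈ 21.2 mm.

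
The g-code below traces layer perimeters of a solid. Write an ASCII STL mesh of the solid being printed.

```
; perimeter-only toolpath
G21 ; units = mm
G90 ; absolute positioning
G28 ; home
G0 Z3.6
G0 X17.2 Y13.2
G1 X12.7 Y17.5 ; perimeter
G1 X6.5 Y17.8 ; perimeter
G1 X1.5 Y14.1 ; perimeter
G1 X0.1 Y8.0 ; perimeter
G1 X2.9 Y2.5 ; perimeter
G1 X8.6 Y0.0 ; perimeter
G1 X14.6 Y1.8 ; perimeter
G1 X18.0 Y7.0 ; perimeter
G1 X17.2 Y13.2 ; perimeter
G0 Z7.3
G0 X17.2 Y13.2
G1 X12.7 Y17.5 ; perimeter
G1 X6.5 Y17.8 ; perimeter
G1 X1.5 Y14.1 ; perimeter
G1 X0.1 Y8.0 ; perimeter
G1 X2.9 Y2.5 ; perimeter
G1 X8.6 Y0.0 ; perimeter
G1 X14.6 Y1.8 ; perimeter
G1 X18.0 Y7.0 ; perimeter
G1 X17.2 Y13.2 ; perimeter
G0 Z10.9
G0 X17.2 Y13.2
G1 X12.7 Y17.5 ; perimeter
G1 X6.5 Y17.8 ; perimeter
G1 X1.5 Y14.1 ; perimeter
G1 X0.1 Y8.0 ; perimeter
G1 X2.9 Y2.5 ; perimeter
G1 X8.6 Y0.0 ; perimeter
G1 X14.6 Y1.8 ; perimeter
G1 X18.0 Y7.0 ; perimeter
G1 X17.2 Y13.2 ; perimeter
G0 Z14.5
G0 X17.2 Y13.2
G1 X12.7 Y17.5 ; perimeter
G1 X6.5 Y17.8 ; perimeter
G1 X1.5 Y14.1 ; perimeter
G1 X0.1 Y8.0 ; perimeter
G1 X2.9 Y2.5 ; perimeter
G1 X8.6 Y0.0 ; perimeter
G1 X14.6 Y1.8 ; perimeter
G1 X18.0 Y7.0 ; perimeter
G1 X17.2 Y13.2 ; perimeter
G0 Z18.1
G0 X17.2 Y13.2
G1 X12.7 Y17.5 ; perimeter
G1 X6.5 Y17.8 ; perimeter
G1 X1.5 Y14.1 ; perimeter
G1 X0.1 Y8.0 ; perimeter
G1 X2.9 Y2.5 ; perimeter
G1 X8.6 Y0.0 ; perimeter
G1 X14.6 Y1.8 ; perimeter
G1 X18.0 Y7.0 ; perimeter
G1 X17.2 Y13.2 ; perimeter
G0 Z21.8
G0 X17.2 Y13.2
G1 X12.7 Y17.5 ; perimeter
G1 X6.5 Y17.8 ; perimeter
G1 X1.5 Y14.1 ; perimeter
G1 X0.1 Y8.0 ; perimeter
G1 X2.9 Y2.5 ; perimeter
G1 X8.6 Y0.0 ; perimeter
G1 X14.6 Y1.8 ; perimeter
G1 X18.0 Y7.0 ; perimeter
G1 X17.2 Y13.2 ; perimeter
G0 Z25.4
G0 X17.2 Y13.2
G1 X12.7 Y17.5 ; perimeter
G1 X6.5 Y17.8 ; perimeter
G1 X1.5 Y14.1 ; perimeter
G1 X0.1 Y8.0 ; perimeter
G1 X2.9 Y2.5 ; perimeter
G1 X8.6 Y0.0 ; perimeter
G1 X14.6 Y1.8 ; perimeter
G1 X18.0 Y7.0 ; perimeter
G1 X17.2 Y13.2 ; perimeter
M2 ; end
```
solid part
  facet normal 0.0000 0.0000 -1.0000
    outer loop
      vertex 6.5 17.8 0.0
      vertex 12.7 17.5 0.0
      vertex 17.2 13.2 0.0
    endloop
  endfacet
  facet normal 0.0000 0.0000 -1.0000
    outer loop
      vertex 1.5 14.1 0.0
      vertex 6.5 17.8 0.0
      vertex 17.2 13.2 0.0
    endloop
  endfacet
  facet normal 0.0000 0.0000 -1.0000
    outer loop
      vertex 0.1 8.0 0.0
      vertex 1.5 14.1 0.0
      vertex 17.2 13.2 0.0
    endloop
  endfacet
  facet normal 0.0000 0.0000 -1.0000
    outer loop
      vertex 2.9 2.5 0.0
      vertex 0.1 8.0 0.0
      vertex 17.2 13.2 0.0
    endloop
  endfacet
  facet normal 0.0000 0.0000 -1.0000
    outer loop
      vertex 8.6 0.0 0.0
      vertex 2.9 2.5 0.0
      vertex 17.2 13.2 0.0
    endloop
  endfacet
  facet normal 0.0000 0.0000 -1.0000
    outer loop
      vertex 14.6 1.8 0.0
      vertex 8.6 0.0 0.0
      vertex 17.2 13.2 0.0
    endloop
  endfacet
  facet normal 0.0000 0.0000 -1.0000
    outer loop
      vertex 18.0 7.0 0.0
      vertex 14.6 1.8 0.0
      vertex 17.2 13.2 0.0
    endloop
  endfacet
  facet normal 0.0000 0.0000 1.0000
    outer loop
      vertex 17.2 13.2 25.4
      vertex 12.7 17.5 25.4
      vertex 6.5 17.8 25.4
    endloop
  endfacet
  facet normal 0.0000 0.0000 1.0000
    outer loop
      vertex 17.2 13.2 25.4
      vertex 6.5 17.8 25.4
      vertex 1.5 14.1 25.4
    endloop
  endfacet
  facet normal 0.0000 0.0000 1.0000
    outer loop
      vertex 17.2 13.2 25.4
      vertex 1.5 14.1 25.4
      vertex 0.1 8.0 25.4
    endloop
  endfacet
  facet normal 0.0000 0.0000 1.0000
    outer loop
      vertex 17.2 13.2 25.4
      vertex 0.1 8.0 25.4
      vertex 2.9 2.5 25.4
    endloop
  endfacet
  facet normal 0.0000 0.0000 1.0000
    outer loop
      vertex 17.2 13.2 25.4
      vertex 2.9 2.5 25.4
      vertex 8.6 0.0 25.4
    endloop
  endfacet
  facet normal 0.0000 0.0000 1.0000
    outer loop
      vertex 17.2 13.2 25.4
      vertex 8.6 0.0 25.4
      vertex 14.6 1.8 25.4
    endloop
  endfacet
  facet normal 0.0000 0.0000 1.0000
    outer loop
      vertex 17.2 13.2 25.4
      vertex 14.6 1.8 25.4
      vertex 18.0 7.0 25.4
    endloop
  endfacet
  facet normal 0.6909 0.7230 0.0000
    outer loop
      vertex 17.2 13.2 0.0
      vertex 12.7 17.5 0.0
      vertex 12.7 17.5 25.4
    endloop
  endfacet
  facet normal 0.6909 0.7230 0.0000
    outer loop
      vertex 17.2 13.2 0.0
      vertex 12.7 17.5 25.4
      vertex 17.2 13.2 25.4
    endloop
  endfacet
  facet normal 0.0483 0.9988 0.0000
    outer loop
      vertex 12.7 17.5 0.0
      vertex 6.5 17.8 0.0
      vertex 6.5 17.8 25.4
    endloop
  endfacet
  facet normal 0.0483 0.9988 0.0000
    outer loop
      vertex 12.7 17.5 0.0
      vertex 6.5 17.8 25.4
      vertex 12.7 17.5 25.4
    endloop
  endfacet
  facet normal -0.5948 0.8038 0.0000
    outer loop
      vertex 6.5 17.8 0.0
      vertex 1.5 14.1 0.0
      vertex 1.5 14.1 25.4
    endloop
  endfacet
  facet normal -0.5948 0.8038 0.0000
    outer loop
      vertex 6.5 17.8 0.0
      vertex 1.5 14.1 25.4
      vertex 6.5 17.8 25.4
    endloop
  endfacet
  facet normal -0.9747 0.2237 0.0000
    outer loop
      vertex 1.5 14.1 0.0
      vertex 0.1 8.0 0.0
      vertex 0.1 8.0 25.4
    endloop
  endfacet
  facet normal -0.9747 0.2237 0.0000
    outer loop
      vertex 1.5 14.1 0.0
      vertex 0.1 8.0 25.4
      vertex 1.5 14.1 25.4
    endloop
  endfacet
  facet normal -0.8912 -0.4537 0.0000
    outer loop
      vertex 0.1 8.0 0.0
      vertex 2.9 2.5 0.0
      vertex 2.9 2.5 25.4
    endloop
  endfacet
  facet normal -0.8912 -0.4537 0.0000
    outer loop
      vertex 0.1 8.0 0.0
      vertex 2.9 2.5 25.4
      vertex 0.1 8.0 25.4
    endloop
  endfacet
  facet normal -0.4017 -0.9158 0.0000
    outer loop
      vertex 2.9 2.5 0.0
      vertex 8.6 0.0 0.0
      vertex 8.6 0.0 25.4
    endloop
  endfacet
  facet normal -0.4017 -0.9158 0.0000
    outer loop
      vertex 2.9 2.5 0.0
      vertex 8.6 0.0 25.4
      vertex 2.9 2.5 25.4
    endloop
  endfacet
  facet normal 0.2873 -0.9578 0.0000
    outer loop
      vertex 8.6 0.0 0.0
      vertex 14.6 1.8 0.0
      vertex 14.6 1.8 25.4
    endloop
  endfacet
  facet normal 0.2873 -0.9578 0.0000
    outer loop
      vertex 8.6 0.0 0.0
      vertex 14.6 1.8 25.4
      vertex 8.6 0.0 25.4
    endloop
  endfacet
  facet normal 0.8370 -0.5472 0.0000
    outer loop
      vertex 14.6 1.8 0.0
      vertex 18.0 7.0 0.0
      vertex 18.0 7.0 25.4
    endloop
  endfacet
  facet normal 0.8370 -0.5472 0.0000
    outer loop
      vertex 14.6 1.8 0.0
      vertex 18.0 7.0 25.4
      vertex 14.6 1.8 25.4
    endloop
  endfacet
  facet normal 0.9918 0.1280 0.0000
    outer loop
      vertex 18.0 7.0 0.0
      vertex 17.2 13.2 0.0
      vertex 17.2 13.2 25.4
    endloop
  endfacet
  facet normal 0.9918 0.1280 0.0000
    outer loop
      vertex 18.0 7.0 0.0
      vertex 17.2 13.2 25.4
      vertex 18.0 7.0 25.4
    endloop
  endfacet
endsolid part

The G0 Z moves step by Δz≈3.6 mm. Every layer's G1 loop is the same polygon, so the solid is a straight extrusion of it from z=0 to z≈25.4. Closing with flat bottom and top caps and triangulating gives 32 facets — a regular 9-sided prism (a cylinder approximated with 9 flat sides), circumscribed radius ≈ 9.1 mm, height ≈ 25.4 mm.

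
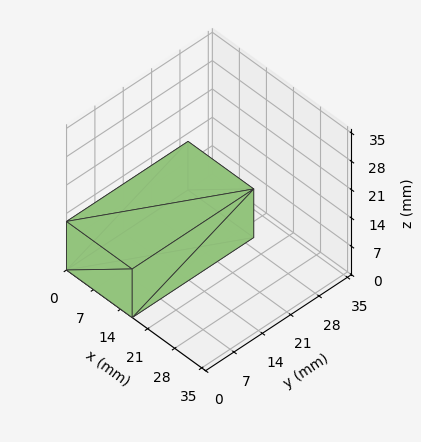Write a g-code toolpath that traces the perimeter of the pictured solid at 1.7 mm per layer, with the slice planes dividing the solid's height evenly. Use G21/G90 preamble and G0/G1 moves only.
Reading the render: the shape is a rectangular box, roughly 17 × 30 mm footprint and 12 mm tall (dimensions read to the nearest mm from the axis ticks). For the g-code, the solid's height is divided into equal slices at the stated Δz and each level perimeter traced with G1 moves after a G0 lift.

; perimeter-only toolpath
G21 ; units = mm
G90 ; absolute positioning
G28 ; home
; layer 1
G0 Z1.7
G0 X0.0 Y0.0
G1 X17.0 Y0.0
G1 X17.0 Y30.0
G1 X0.0 Y30.0
G1 X0.0 Y0.0
; layer 2
G0 Z3.4
G0 X0.0 Y0.0
G1 X17.0 Y0.0
G1 X17.0 Y30.0
G1 X0.0 Y30.0
G1 X0.0 Y0.0
; layer 3
G0 Z5.1
G0 X0.0 Y0.0
G1 X17.0 Y0.0
G1 X17.0 Y30.0
G1 X0.0 Y30.0
G1 X0.0 Y0.0
; layer 4
G0 Z6.9
G0 X0.0 Y0.0
G1 X17.0 Y0.0
G1 X17.0 Y30.0
G1 X0.0 Y30.0
G1 X0.0 Y0.0
; layer 5
G0 Z8.6
G0 X0.0 Y0.0
G1 X17.0 Y0.0
G1 X17.0 Y30.0
G1 X0.0 Y30.0
G1 X0.0 Y0.0
; layer 6
G0 Z10.3
G0 X0.0 Y0.0
G1 X17.0 Y0.0
G1 X17.0 Y30.0
G1 X0.0 Y30.0
G1 X0.0 Y0.0
; layer 7
G0 Z12.0
G0 X0.0 Y0.0
G1 X17.0 Y0.0
G1 X17.0 Y30.0
G1 X0.0 Y30.0
G1 X0.0 Y0.0
M2 ; end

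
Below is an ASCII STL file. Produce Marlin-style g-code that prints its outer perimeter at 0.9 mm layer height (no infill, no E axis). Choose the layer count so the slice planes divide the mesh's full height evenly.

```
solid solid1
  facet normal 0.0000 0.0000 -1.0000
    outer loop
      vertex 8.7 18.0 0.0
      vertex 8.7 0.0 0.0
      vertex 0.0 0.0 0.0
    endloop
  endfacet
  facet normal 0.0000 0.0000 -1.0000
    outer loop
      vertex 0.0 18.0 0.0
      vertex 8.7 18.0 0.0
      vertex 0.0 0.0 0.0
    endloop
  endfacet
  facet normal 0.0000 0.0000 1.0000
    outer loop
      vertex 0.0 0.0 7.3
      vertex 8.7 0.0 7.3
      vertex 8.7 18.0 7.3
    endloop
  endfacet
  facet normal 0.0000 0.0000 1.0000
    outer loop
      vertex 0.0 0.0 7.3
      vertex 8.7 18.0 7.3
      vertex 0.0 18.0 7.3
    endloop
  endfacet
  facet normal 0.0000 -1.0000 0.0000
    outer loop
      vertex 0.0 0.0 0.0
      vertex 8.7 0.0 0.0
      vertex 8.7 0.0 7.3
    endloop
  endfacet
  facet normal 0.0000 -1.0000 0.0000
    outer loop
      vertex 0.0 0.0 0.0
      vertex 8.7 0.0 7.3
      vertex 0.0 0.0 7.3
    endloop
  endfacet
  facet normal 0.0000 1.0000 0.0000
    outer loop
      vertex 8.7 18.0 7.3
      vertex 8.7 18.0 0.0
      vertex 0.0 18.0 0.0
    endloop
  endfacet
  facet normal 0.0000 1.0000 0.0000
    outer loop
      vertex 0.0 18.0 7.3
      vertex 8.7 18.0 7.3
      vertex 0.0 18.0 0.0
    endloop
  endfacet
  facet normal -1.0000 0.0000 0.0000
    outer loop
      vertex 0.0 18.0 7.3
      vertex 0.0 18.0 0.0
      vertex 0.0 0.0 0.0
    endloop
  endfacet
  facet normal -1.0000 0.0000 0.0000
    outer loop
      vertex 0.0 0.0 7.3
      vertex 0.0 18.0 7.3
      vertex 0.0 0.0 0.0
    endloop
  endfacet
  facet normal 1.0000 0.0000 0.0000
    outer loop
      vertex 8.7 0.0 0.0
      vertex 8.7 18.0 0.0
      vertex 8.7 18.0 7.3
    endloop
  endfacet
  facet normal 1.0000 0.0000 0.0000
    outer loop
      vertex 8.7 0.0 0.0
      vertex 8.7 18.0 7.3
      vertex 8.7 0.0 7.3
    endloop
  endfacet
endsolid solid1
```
; perimeter-only toolpath
G21 ; units = mm
G90 ; absolute positioning
G28 ; home
; layer 1
G0 Z0.9
G0 X0.0 Y0.0
G1 X8.7 Y0.0
G1 X8.7 Y18.0
G1 X0.0 Y18.0
G1 X0.0 Y0.0
; layer 2
G0 Z1.8
G0 X0.0 Y0.0
G1 X8.7 Y0.0
G1 X8.7 Y18.0
G1 X0.0 Y18.0
G1 X0.0 Y0.0
; layer 3
G0 Z2.7
G0 X0.0 Y0.0
G1 X8.7 Y0.0
G1 X8.7 Y18.0
G1 X0.0 Y18.0
G1 X0.0 Y0.0
; layer 4
G0 Z3.6
G0 X0.0 Y0.0
G1 X8.7 Y0.0
G1 X8.7 Y18.0
G1 X0.0 Y18.0
G1 X0.0 Y0.0
; layer 5
G0 Z4.6
G0 X0.0 Y0.0
G1 X8.7 Y0.0
G1 X8.7 Y18.0
G1 X0.0 Y18.0
G1 X0.0 Y0.0
; layer 6
G0 Z5.5
G0 X0.0 Y0.0
G1 X8.7 Y0.0
G1 X8.7 Y18.0
G1 X0.0 Y18.0
G1 X0.0 Y0.0
; layer 7
G0 Z6.4
G0 X0.0 Y0.0
G1 X8.7 Y0.0
G1 X8.7 Y18.0
G1 X0.0 Y18.0
G1 X0.0 Y0.0
; layer 8
G0 Z7.3
G0 X0.0 Y0.0
G1 X8.7 Y0.0
G1 X8.7 Y18.0
G1 X0.0 Y18.0
G1 X0.0 Y0.0
M2 ; end

The solid is a rectangular box, roughly 8.7 × 18 mm footprint and 7.3 mm tall. Slicing at Δz = 0.9 mm — 8 equal slices spanning the solid's height, so layer i sits at z = i·h/8 — gives 8 non-empty perimeters. Each is a 4-segment closed polygon; G0 lifts to the layer z and rapids to the start vertex, then G1 traces the edges.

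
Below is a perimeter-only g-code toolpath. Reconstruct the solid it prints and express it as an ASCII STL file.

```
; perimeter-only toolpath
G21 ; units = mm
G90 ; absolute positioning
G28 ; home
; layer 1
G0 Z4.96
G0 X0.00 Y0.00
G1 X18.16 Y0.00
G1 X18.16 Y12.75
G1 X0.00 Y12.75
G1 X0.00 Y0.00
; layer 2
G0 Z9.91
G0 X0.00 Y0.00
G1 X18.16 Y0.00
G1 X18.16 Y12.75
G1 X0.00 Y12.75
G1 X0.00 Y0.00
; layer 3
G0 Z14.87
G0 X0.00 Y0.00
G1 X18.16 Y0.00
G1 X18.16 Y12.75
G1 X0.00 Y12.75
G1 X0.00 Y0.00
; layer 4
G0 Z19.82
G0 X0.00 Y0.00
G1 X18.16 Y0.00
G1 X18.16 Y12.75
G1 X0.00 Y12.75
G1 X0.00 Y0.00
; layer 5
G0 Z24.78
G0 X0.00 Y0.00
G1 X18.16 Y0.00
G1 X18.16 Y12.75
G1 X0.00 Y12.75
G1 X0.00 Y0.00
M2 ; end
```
solid part
  facet normal 0.0000 0.0000 -1.0000
    outer loop
      vertex 18.16 12.75 0.00
      vertex 18.16 0.00 0.00
      vertex 0.00 0.00 0.00
    endloop
  endfacet
  facet normal 0.0000 0.0000 -1.0000
    outer loop
      vertex 0.00 12.75 0.00
      vertex 18.16 12.75 0.00
      vertex 0.00 0.00 0.00
    endloop
  endfacet
  facet normal 0.0000 0.0000 1.0000
    outer loop
      vertex 0.00 0.00 24.78
      vertex 18.16 0.00 24.78
      vertex 18.16 12.75 24.78
    endloop
  endfacet
  facet normal 0.0000 0.0000 1.0000
    outer loop
      vertex 0.00 0.00 24.78
      vertex 18.16 12.75 24.78
      vertex 0.00 12.75 24.78
    endloop
  endfacet
  facet normal 0.0000 -1.0000 0.0000
    outer loop
      vertex 0.00 0.00 0.00
      vertex 18.16 0.00 0.00
      vertex 18.16 0.00 24.78
    endloop
  endfacet
  facet normal 0.0000 -1.0000 0.0000
    outer loop
      vertex 0.00 0.00 0.00
      vertex 18.16 0.00 24.78
      vertex 0.00 0.00 24.78
    endloop
  endfacet
  facet normal 0.0000 1.0000 0.0000
    outer loop
      vertex 18.16 12.75 24.78
      vertex 18.16 12.75 0.00
      vertex 0.00 12.75 0.00
    endloop
  endfacet
  facet normal 0.0000 1.0000 0.0000
    outer loop
      vertex 0.00 12.75 24.78
      vertex 18.16 12.75 24.78
      vertex 0.00 12.75 0.00
    endloop
  endfacet
  facet normal -1.0000 0.0000 0.0000
    outer loop
      vertex 0.00 12.75 24.78
      vertex 0.00 12.75 0.00
      vertex 0.00 0.00 0.00
    endloop
  endfacet
  facet normal -1.0000 0.0000 0.0000
    outer loop
      vertex 0.00 0.00 24.78
      vertex 0.00 12.75 24.78
      vertex 0.00 0.00 0.00
    endloop
  endfacet
  facet normal 1.0000 0.0000 0.0000
    outer loop
      vertex 18.16 0.00 0.00
      vertex 18.16 12.75 0.00
      vertex 18.16 12.75 24.78
    endloop
  endfacet
  facet normal 1.0000 0.0000 0.0000
    outer loop
      vertex 18.16 0.00 0.00
      vertex 18.16 12.75 24.78
      vertex 18.16 0.00 24.78
    endloop
  endfacet
endsolid part

The G0 Z moves step by Δz≈4.96 mm. Every layer's G1 loop is the same polygon, so the solid is a straight extrusion of it from z=0 to z≈24.8. Closing with flat bottom and top caps and triangulating gives 12 facets — a rectangular box, roughly 18.2 × 12.8 mm footprint and 24.8 mm tall.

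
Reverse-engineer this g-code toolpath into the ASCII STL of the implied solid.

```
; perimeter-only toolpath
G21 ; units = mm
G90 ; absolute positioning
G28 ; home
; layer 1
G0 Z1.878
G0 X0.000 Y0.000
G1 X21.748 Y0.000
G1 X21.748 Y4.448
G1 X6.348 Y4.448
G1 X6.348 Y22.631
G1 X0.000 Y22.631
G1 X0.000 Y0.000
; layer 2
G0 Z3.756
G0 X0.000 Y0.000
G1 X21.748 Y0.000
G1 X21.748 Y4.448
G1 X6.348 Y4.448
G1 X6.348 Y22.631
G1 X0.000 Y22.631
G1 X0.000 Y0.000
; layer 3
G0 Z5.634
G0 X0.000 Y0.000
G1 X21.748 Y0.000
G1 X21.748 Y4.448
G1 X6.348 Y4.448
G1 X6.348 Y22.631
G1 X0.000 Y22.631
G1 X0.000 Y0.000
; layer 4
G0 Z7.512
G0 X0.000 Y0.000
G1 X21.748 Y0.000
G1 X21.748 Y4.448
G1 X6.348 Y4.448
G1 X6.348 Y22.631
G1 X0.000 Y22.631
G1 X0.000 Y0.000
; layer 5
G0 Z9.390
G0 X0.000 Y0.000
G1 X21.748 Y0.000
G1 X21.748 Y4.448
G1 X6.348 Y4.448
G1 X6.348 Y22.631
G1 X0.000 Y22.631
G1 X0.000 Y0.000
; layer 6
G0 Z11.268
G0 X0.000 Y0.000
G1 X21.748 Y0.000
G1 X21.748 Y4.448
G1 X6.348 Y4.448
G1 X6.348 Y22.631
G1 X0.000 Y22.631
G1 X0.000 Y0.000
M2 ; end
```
solid part
  facet normal 0.0000 0.0000 -1.0000
    outer loop
      vertex 21.748 4.448 0.000
      vertex 21.748 0.000 0.000
      vertex 0.000 0.000 0.000
    endloop
  endfacet
  facet normal 0.0000 0.0000 -1.0000
    outer loop
      vertex 6.348 4.448 0.000
      vertex 21.748 4.448 0.000
      vertex 0.000 0.000 0.000
    endloop
  endfacet
  facet normal 0.0000 0.0000 -1.0000
    outer loop
      vertex 6.348 22.631 0.000
      vertex 6.348 4.448 0.000
      vertex 0.000 0.000 0.000
    endloop
  endfacet
  facet normal 0.0000 0.0000 -1.0000
    outer loop
      vertex 0.000 22.631 0.000
      vertex 6.348 22.631 0.000
      vertex 0.000 0.000 0.000
    endloop
  endfacet
  facet normal 0.0000 0.0000 1.0000
    outer loop
      vertex 0.000 0.000 11.268
      vertex 21.748 0.000 11.268
      vertex 21.748 4.448 11.268
    endloop
  endfacet
  facet normal 0.0000 0.0000 1.0000
    outer loop
      vertex 0.000 0.000 11.268
      vertex 21.748 4.448 11.268
      vertex 6.348 4.448 11.268
    endloop
  endfacet
  facet normal 0.0000 0.0000 1.0000
    outer loop
      vertex 0.000 0.000 11.268
      vertex 6.348 4.448 11.268
      vertex 6.348 22.631 11.268
    endloop
  endfacet
  facet normal 0.0000 0.0000 1.0000
    outer loop
      vertex 0.000 0.000 11.268
      vertex 6.348 22.631 11.268
      vertex 0.000 22.631 11.268
    endloop
  endfacet
  facet normal 0.0000 -1.0000 0.0000
    outer loop
      vertex 0.000 0.000 0.000
      vertex 21.748 0.000 0.000
      vertex 21.748 0.000 11.268
    endloop
  endfacet
  facet normal 0.0000 -1.0000 0.0000
    outer loop
      vertex 0.000 0.000 0.000
      vertex 21.748 0.000 11.268
      vertex 0.000 0.000 11.268
    endloop
  endfacet
  facet normal 1.0000 0.0000 0.0000
    outer loop
      vertex 21.748 0.000 0.000
      vertex 21.748 4.448 0.000
      vertex 21.748 4.448 11.268
    endloop
  endfacet
  facet normal 1.0000 0.0000 0.0000
    outer loop
      vertex 21.748 0.000 0.000
      vertex 21.748 4.448 11.268
      vertex 21.748 0.000 11.268
    endloop
  endfacet
  facet normal 0.0000 1.0000 0.0000
    outer loop
      vertex 21.748 4.448 0.000
      vertex 6.348 4.448 0.000
      vertex 6.348 4.448 11.268
    endloop
  endfacet
  facet normal 0.0000 1.0000 0.0000
    outer loop
      vertex 21.748 4.448 0.000
      vertex 6.348 4.448 11.268
      vertex 21.748 4.448 11.268
    endloop
  endfacet
  facet normal 1.0000 0.0000 0.0000
    outer loop
      vertex 6.348 4.448 0.000
      vertex 6.348 22.631 0.000
      vertex 6.348 22.631 11.268
    endloop
  endfacet
  facet normal 1.0000 0.0000 0.0000
    outer loop
      vertex 6.348 4.448 0.000
      vertex 6.348 22.631 11.268
      vertex 6.348 4.448 11.268
    endloop
  endfacet
  facet normal 0.0000 1.0000 0.0000
    outer loop
      vertex 6.348 22.631 0.000
      vertex 0.000 22.631 0.000
      vertex 0.000 22.631 11.268
    endloop
  endfacet
  facet normal 0.0000 1.0000 0.0000
    outer loop
      vertex 6.348 22.631 0.000
      vertex 0.000 22.631 11.268
      vertex 6.348 22.631 11.268
    endloop
  endfacet
  facet normal -1.0000 0.0000 0.0000
    outer loop
      vertex 0.000 22.631 0.000
      vertex 0.000 0.000 0.000
      vertex 0.000 0.000 11.268
    endloop
  endfacet
  facet normal -1.0000 0.0000 0.0000
    outer loop
      vertex 0.000 22.631 0.000
      vertex 0.000 0.000 11.268
      vertex 0.000 22.631 11.268
    endloop
  endfacet
endsolid part

The G0 Z moves step by Δz≈1.878 mm. Every layer's G1 loop is the same polygon, so the solid is a straight extrusion of it from z=0 to z≈11.3. Closing with flat bottom and top caps and triangulating gives 20 facets — an L-shaped prism: outer 21.7 × 22.6 mm, arm thicknesses ≈ 4.45 mm (horizontal) and 6.35 mm (vertical), extruded 11.3 mm in z.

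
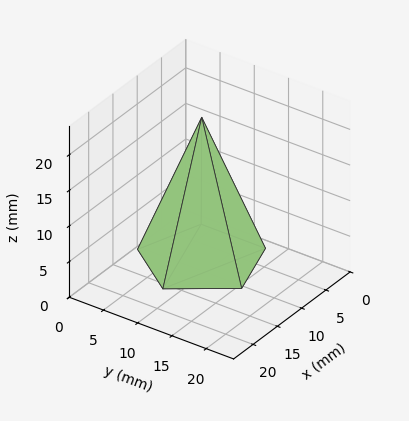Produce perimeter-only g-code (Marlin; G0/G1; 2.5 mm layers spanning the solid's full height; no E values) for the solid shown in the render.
Reading the render: the shape is a regular 5-sided pyramid, base circumscribed radius ≈ 8 mm, apex at z ≈ 20 mm (dimensions read to the nearest mm from the axis ticks). For the g-code, the solid's height is divided into equal slices at the stated Δz and each level perimeter traced with G1 moves after a G0 lift.

; perimeter-only toolpath
G21 ; units = mm
G90 ; absolute positioning
G28 ; home
; layer 1
G0 Z2.5
G0 X15.0 Y8.0
G1 X10.2 Y14.7
G1 X2.3 Y12.1
G1 X2.3 Y3.9
G1 X10.2 Y1.4
G1 X15.0 Y8.0
; layer 2
G0 Z5.0
G0 X14.0 Y8.0
G1 X9.9 Y13.7
G1 X3.1 Y11.5
G1 X3.1 Y4.5
G1 X9.9 Y2.3
G1 X14.0 Y8.0
; layer 3
G0 Z7.5
G0 X13.0 Y8.0
G1 X9.6 Y12.8
G1 X3.9 Y10.9
G1 X3.9 Y5.1
G1 X9.6 Y3.2
G1 X13.0 Y8.0
; layer 4
G0 Z10.0
G0 X12.0 Y8.0
G1 X9.2 Y11.8
G1 X4.8 Y10.3
G1 X4.8 Y5.7
G1 X9.2 Y4.2
G1 X12.0 Y8.0
; layer 5
G0 Z12.5
G0 X11.0 Y8.0
G1 X8.9 Y10.8
G1 X5.6 Y9.8
G1 X5.6 Y6.2
G1 X8.9 Y5.2
G1 X11.0 Y8.0
; layer 6
G0 Z15.0
G0 X10.0 Y8.0
G1 X8.6 Y9.9
G1 X6.4 Y9.2
G1 X6.4 Y6.8
G1 X8.6 Y6.1
G1 X10.0 Y8.0
; layer 7
G0 Z17.5
G0 X9.0 Y8.0
G1 X8.3 Y8.9
G1 X7.2 Y8.6
G1 X7.2 Y7.4
G1 X8.3 Y7.0
G1 X9.0 Y8.0
M2 ; end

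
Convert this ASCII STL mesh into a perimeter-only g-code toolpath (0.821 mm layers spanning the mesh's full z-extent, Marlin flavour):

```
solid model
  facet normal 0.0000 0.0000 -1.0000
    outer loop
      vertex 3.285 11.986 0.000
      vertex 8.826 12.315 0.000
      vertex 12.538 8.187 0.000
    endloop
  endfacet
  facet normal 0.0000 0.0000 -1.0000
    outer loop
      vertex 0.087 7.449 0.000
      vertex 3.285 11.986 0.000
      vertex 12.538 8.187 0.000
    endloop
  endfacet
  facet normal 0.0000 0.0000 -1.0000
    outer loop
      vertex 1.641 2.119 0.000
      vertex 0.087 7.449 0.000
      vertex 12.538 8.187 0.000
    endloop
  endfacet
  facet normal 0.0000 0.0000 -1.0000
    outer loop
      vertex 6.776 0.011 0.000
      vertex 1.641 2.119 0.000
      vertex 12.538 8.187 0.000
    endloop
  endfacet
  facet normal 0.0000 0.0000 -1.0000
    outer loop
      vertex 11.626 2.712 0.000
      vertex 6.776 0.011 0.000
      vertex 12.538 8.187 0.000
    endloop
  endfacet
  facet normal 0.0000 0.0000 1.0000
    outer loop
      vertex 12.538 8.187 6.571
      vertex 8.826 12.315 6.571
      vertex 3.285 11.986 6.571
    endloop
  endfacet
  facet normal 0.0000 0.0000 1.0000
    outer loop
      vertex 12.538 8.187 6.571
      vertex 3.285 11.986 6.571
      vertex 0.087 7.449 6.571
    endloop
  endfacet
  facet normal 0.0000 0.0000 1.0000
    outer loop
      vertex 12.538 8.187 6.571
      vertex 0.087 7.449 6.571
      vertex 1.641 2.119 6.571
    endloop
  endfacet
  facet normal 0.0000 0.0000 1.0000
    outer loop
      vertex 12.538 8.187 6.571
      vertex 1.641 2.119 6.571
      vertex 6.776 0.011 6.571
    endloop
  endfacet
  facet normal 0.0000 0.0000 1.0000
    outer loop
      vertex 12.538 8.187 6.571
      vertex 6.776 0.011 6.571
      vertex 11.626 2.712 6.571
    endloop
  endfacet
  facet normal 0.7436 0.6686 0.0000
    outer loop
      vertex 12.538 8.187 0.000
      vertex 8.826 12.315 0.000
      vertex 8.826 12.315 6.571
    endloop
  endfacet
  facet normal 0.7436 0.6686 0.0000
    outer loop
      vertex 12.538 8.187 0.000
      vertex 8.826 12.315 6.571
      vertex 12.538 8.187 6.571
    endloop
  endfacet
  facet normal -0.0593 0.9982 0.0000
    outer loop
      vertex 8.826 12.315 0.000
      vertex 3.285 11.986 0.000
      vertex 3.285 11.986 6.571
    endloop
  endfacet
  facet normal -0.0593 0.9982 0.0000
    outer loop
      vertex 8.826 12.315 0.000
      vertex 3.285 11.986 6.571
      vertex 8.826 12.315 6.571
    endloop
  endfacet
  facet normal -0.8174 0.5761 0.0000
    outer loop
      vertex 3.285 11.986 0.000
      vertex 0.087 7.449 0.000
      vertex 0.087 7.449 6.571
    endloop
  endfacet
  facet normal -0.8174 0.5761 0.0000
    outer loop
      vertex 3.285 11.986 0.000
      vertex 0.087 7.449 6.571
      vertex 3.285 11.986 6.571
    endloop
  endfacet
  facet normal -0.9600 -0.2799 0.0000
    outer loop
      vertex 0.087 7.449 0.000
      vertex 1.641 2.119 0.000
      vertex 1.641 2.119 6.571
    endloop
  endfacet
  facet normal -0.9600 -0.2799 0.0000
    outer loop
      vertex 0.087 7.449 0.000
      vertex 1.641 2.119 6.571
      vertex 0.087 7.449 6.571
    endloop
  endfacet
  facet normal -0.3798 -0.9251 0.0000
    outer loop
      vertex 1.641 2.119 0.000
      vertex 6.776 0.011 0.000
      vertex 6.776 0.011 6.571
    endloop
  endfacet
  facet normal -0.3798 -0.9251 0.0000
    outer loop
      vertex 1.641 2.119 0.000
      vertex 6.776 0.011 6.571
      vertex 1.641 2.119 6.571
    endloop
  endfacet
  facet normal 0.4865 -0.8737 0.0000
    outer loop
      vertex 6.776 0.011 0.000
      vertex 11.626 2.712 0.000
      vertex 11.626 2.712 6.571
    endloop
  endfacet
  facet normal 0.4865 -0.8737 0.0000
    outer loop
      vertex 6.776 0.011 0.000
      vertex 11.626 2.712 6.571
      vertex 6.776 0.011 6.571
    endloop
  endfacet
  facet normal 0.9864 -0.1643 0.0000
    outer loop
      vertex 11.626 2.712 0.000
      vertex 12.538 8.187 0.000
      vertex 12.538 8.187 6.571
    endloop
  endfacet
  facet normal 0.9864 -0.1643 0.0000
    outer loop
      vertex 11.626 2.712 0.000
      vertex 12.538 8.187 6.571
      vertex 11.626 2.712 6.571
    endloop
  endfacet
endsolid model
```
; perimeter-only toolpath
G21 ; units = mm
G90 ; absolute positioning
G28 ; home
; layer 1
G0 Z0.821
G0 X12.538 Y8.187
G1 X8.826 Y12.315
G1 X3.285 Y11.986
G1 X0.087 Y7.449
G1 X1.641 Y2.119
G1 X6.776 Y0.011
G1 X11.626 Y2.712
G1 X12.538 Y8.187
; layer 2
G0 Z1.643
G0 X12.538 Y8.187
G1 X8.826 Y12.315
G1 X3.285 Y11.986
G1 X0.087 Y7.449
G1 X1.641 Y2.119
G1 X6.776 Y0.011
G1 X11.626 Y2.712
G1 X12.538 Y8.187
; layer 3
G0 Z2.464
G0 X12.538 Y8.187
G1 X8.826 Y12.315
G1 X3.285 Y11.986
G1 X0.087 Y7.449
G1 X1.641 Y2.119
G1 X6.776 Y0.011
G1 X11.626 Y2.712
G1 X12.538 Y8.187
; layer 4
G0 Z3.285
G0 X12.538 Y8.187
G1 X8.826 Y12.315
G1 X3.285 Y11.986
G1 X0.087 Y7.449
G1 X1.641 Y2.119
G1 X6.776 Y0.011
G1 X11.626 Y2.712
G1 X12.538 Y8.187
; layer 5
G0 Z4.107
G0 X12.538 Y8.187
G1 X8.826 Y12.315
G1 X3.285 Y11.986
G1 X0.087 Y7.449
G1 X1.641 Y2.119
G1 X6.776 Y0.011
G1 X11.626 Y2.712
G1 X12.538 Y8.187
; layer 6
G0 Z4.928
G0 X12.538 Y8.187
G1 X8.826 Y12.315
G1 X3.285 Y11.986
G1 X0.087 Y7.449
G1 X1.641 Y2.119
G1 X6.776 Y0.011
G1 X11.626 Y2.712
G1 X12.538 Y8.187
; layer 7
G0 Z5.750
G0 X12.538 Y8.187
G1 X8.826 Y12.315
G1 X3.285 Y11.986
G1 X0.087 Y7.449
G1 X1.641 Y2.119
G1 X6.776 Y0.011
G1 X11.626 Y2.712
G1 X12.538 Y8.187
; layer 8
G0 Z6.571
G0 X12.538 Y8.187
G1 X8.826 Y12.315
G1 X3.285 Y11.986
G1 X0.087 Y7.449
G1 X1.641 Y2.119
G1 X6.776 Y0.011
G1 X11.626 Y2.712
G1 X12.538 Y8.187
M2 ; end

The solid is a regular 7-sided prism (a cylinder approximated with 7 flat sides), circumscribed radius ≈ 6.4 mm, height ≈ 6.57 mm. Slicing at Δz = 0.821 mm — 8 equal slices spanning the solid's height, so layer i sits at z = i·h/8 — gives 8 non-empty perimeters. Each is a 7-segment closed polygon; G0 lifts to the layer z and rapids to the start vertex, then G1 traces the edges.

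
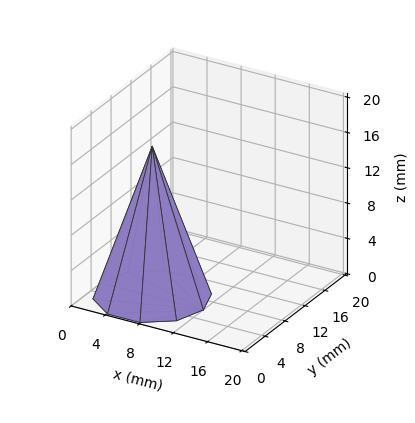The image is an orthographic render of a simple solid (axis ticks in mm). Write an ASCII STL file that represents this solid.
Reading the render: the shape is a regular 10-sided pyramid, base circumscribed radius ≈ 6 mm, apex at z ≈ 17 mm (dimensions read to the nearest mm from the axis ticks). For the STL, each face is triangulated and given an outward normal.

solid part
  facet normal 0.0000 0.0000 -1.0000
    outer loop
      vertex 7.9 11.7 0.0
      vertex 10.9 9.5 0.0
      vertex 12.0 6.0 0.0
    endloop
  endfacet
  facet normal 0.0000 0.0000 -1.0000
    outer loop
      vertex 4.1 11.7 0.0
      vertex 7.9 11.7 0.0
      vertex 12.0 6.0 0.0
    endloop
  endfacet
  facet normal 0.0000 0.0000 -1.0000
    outer loop
      vertex 1.1 9.5 0.0
      vertex 4.1 11.7 0.0
      vertex 12.0 6.0 0.0
    endloop
  endfacet
  facet normal 0.0000 0.0000 -1.0000
    outer loop
      vertex 0.0 6.0 0.0
      vertex 1.1 9.5 0.0
      vertex 12.0 6.0 0.0
    endloop
  endfacet
  facet normal 0.0000 0.0000 -1.0000
    outer loop
      vertex 1.1 2.5 0.0
      vertex 0.0 6.0 0.0
      vertex 12.0 6.0 0.0
    endloop
  endfacet
  facet normal 0.0000 0.0000 -1.0000
    outer loop
      vertex 4.1 0.3 0.0
      vertex 1.1 2.5 0.0
      vertex 12.0 6.0 0.0
    endloop
  endfacet
  facet normal 0.0000 0.0000 -1.0000
    outer loop
      vertex 7.9 0.3 0.0
      vertex 4.1 0.3 0.0
      vertex 12.0 6.0 0.0
    endloop
  endfacet
  facet normal 0.0000 0.0000 -1.0000
    outer loop
      vertex 10.9 2.5 0.0
      vertex 7.9 0.3 0.0
      vertex 12.0 6.0 0.0
    endloop
  endfacet
  facet normal 0.9041 0.2842 0.3191
    outer loop
      vertex 12.0 6.0 0.0
      vertex 10.9 9.5 0.0
      vertex 6.0 6.0 17.0
    endloop
  endfacet
  facet normal 0.5605 0.7643 0.3189
    outer loop
      vertex 10.9 9.5 0.0
      vertex 7.9 11.7 0.0
      vertex 6.0 6.0 17.0
    endloop
  endfacet
  facet normal 0.0000 0.9481 0.3179
    outer loop
      vertex 7.9 11.7 0.0
      vertex 4.1 11.7 0.0
      vertex 6.0 6.0 17.0
    endloop
  endfacet
  facet normal -0.5605 0.7643 0.3189
    outer loop
      vertex 4.1 11.7 0.0
      vertex 1.1 9.5 0.0
      vertex 6.0 6.0 17.0
    endloop
  endfacet
  facet normal -0.9041 0.2842 0.3191
    outer loop
      vertex 1.1 9.5 0.0
      vertex 0.0 6.0 0.0
      vertex 6.0 6.0 17.0
    endloop
  endfacet
  facet normal -0.9041 -0.2842 0.3191
    outer loop
      vertex 0.0 6.0 0.0
      vertex 1.1 2.5 0.0
      vertex 6.0 6.0 17.0
    endloop
  endfacet
  facet normal -0.5605 -0.7643 0.3189
    outer loop
      vertex 1.1 2.5 0.0
      vertex 4.1 0.3 0.0
      vertex 6.0 6.0 17.0
    endloop
  endfacet
  facet normal 0.0000 -0.9481 0.3179
    outer loop
      vertex 4.1 0.3 0.0
      vertex 7.9 0.3 0.0
      vertex 6.0 6.0 17.0
    endloop
  endfacet
  facet normal 0.5605 -0.7643 0.3189
    outer loop
      vertex 7.9 0.3 0.0
      vertex 10.9 2.5 0.0
      vertex 6.0 6.0 17.0
    endloop
  endfacet
  facet normal 0.9041 -0.2842 0.3191
    outer loop
      vertex 10.9 2.5 0.0
      vertex 12.0 6.0 0.0
      vertex 6.0 6.0 17.0
    endloop
  endfacet
endsolid part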